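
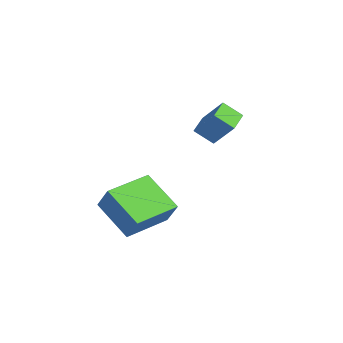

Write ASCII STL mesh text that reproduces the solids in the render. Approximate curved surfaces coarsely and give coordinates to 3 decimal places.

solid 
facet normal -0.911 -0.089 0.403
outer loop
vertex -2.873 -3.979 -0.376
vertex -3.16 -2.063 -0.604
vertex -3.281 -4.154 -1.338
endloop
endfacet
facet normal 0.147 -0.982 0.116
outer loop
vertex -1.66 -3.997 -2.056
vertex -2.873 -3.979 -0.376
vertex -3.281 -4.154 -1.338
endloop
endfacet
facet normal -0.911 -0.089 0.403
outer loop
vertex -3.281 -4.154 -1.338
vertex -3.16 -2.063 -0.604
vertex -3.569 -2.239 -1.566
endloop
endfacet
facet normal -0.386 -0.166 -0.907
outer loop
vertex -3.569 -2.239 -1.566
vertex -1.66 -3.997 -2.056
vertex -3.281 -4.154 -1.338
endloop
endfacet
facet normal 0.386 0.166 0.908
outer loop
vertex -2.873 -3.979 -0.376
vertex -1.539 -1.906 -1.322
vertex -3.16 -2.063 -0.604
endloop
endfacet
facet normal 0.147 -0.982 0.117
outer loop
vertex -1.251 -3.821 -1.094
vertex -2.873 -3.979 -0.376
vertex -1.66 -3.997 -2.056
endloop
endfacet
facet normal 0.386 0.166 0.908
outer loop
vertex -1.251 -3.821 -1.094
vertex -1.539 -1.906 -1.322
vertex -2.873 -3.979 -0.376
endloop
endfacet
facet normal -0.147 0.982 -0.117
outer loop
vertex -3.16 -2.063 -0.604
vertex -1.539 -1.906 -1.322
vertex -3.569 -2.239 -1.566
endloop
endfacet
facet normal -0.386 -0.166 -0.908
outer loop
vertex -1.947 -2.081 -2.284
vertex -1.66 -3.997 -2.056
vertex -3.569 -2.239 -1.566
endloop
endfacet
facet normal -0.147 0.982 -0.116
outer loop
vertex -3.569 -2.239 -1.566
vertex -1.539 -1.906 -1.322
vertex -1.947 -2.081 -2.284
endloop
endfacet
facet normal 0.911 0.088 -0.403
outer loop
vertex -1.947 -2.081 -2.284
vertex -1.251 -3.821 -1.094
vertex -1.66 -3.997 -2.056
endloop
endfacet
facet normal 0.911 0.089 -0.403
outer loop
vertex -1.539 -1.906 -1.322
vertex -1.251 -3.821 -1.094
vertex -1.947 -2.081 -2.284
endloop
endfacet
facet normal -0.664 -0.494 0.561
outer loop
vertex -2.931 0.661 1.608
vertex -3.383 1.385 1.711
vertex -3.734 0.335 0.371
endloop
endfacet
facet normal 0.526 -0.842 -0.120
outer loop
vertex -3.117 0.795 -0.151
vertex -2.931 0.661 1.608
vertex -3.734 0.335 0.371
endloop
endfacet
facet normal -0.664 -0.494 0.561
outer loop
vertex -3.734 0.335 0.371
vertex -3.383 1.385 1.711
vertex -4.186 1.059 0.474
endloop
endfacet
facet normal -0.532 -0.216 -0.819
outer loop
vertex -4.186 1.059 0.474
vertex -3.117 0.795 -0.151
vertex -3.734 0.335 0.371
endloop
endfacet
facet normal 0.532 0.216 0.819
outer loop
vertex -2.931 0.661 1.608
vertex -2.766 1.845 1.189
vertex -3.383 1.385 1.711
endloop
endfacet
facet normal 0.526 -0.842 -0.120
outer loop
vertex -2.314 1.121 1.086
vertex -2.931 0.661 1.608
vertex -3.117 0.795 -0.151
endloop
endfacet
facet normal 0.532 0.216 0.819
outer loop
vertex -2.314 1.121 1.086
vertex -2.766 1.845 1.189
vertex -2.931 0.661 1.608
endloop
endfacet
facet normal -0.526 0.842 0.120
outer loop
vertex -3.383 1.385 1.711
vertex -2.766 1.845 1.189
vertex -4.186 1.059 0.474
endloop
endfacet
facet normal -0.532 -0.216 -0.819
outer loop
vertex -3.569 1.519 -0.048
vertex -3.117 0.795 -0.151
vertex -4.186 1.059 0.474
endloop
endfacet
facet normal -0.526 0.842 0.120
outer loop
vertex -4.186 1.059 0.474
vertex -2.766 1.845 1.189
vertex -3.569 1.519 -0.048
endloop
endfacet
facet normal 0.664 0.494 -0.561
outer loop
vertex -3.569 1.519 -0.048
vertex -2.314 1.121 1.086
vertex -3.117 0.795 -0.151
endloop
endfacet
facet normal 0.664 0.494 -0.561
outer loop
vertex -2.766 1.845 1.189
vertex -2.314 1.121 1.086
vertex -3.569 1.519 -0.048
endloop
endfacet

endsolid


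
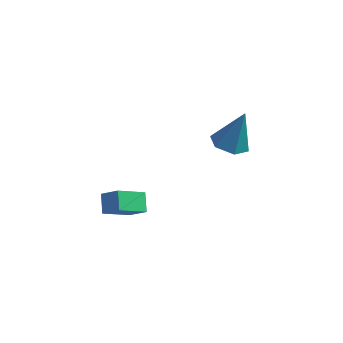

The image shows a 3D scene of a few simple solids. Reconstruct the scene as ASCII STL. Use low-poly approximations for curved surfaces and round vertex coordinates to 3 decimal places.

solid 
facet normal -0.795 0.151 -0.587
outer loop
vertex -1.493 -2.607 -1.101
vertex -1.794 -1.99 -0.535
vertex -0.793 -1.629 -1.797
endloop
endfacet
facet normal 0.338 -0.694 -0.635
outer loop
vertex -0.046 -1.77 -1.245
vertex -1.493 -2.607 -1.101
vertex -0.793 -1.629 -1.797
endloop
endfacet
facet normal -0.795 0.150 -0.588
outer loop
vertex -0.793 -1.629 -1.797
vertex -1.794 -1.99 -0.535
vertex -1.094 -1.011 -1.232
endloop
endfacet
facet normal 0.503 0.704 -0.501
outer loop
vertex -1.094 -1.011 -1.232
vertex -0.046 -1.77 -1.245
vertex -0.793 -1.629 -1.797
endloop
endfacet
facet normal -0.503 -0.705 0.501
outer loop
vertex -1.493 -2.607 -1.101
vertex -1.047 -2.131 0.017
vertex -1.794 -1.99 -0.535
endloop
endfacet
facet normal 0.338 -0.694 -0.635
outer loop
vertex -0.746 -2.749 -0.548
vertex -1.493 -2.607 -1.101
vertex -0.046 -1.77 -1.245
endloop
endfacet
facet normal -0.504 -0.703 0.501
outer loop
vertex -0.746 -2.749 -0.548
vertex -1.047 -2.131 0.017
vertex -1.493 -2.607 -1.101
endloop
endfacet
facet normal -0.338 0.694 0.635
outer loop
vertex -1.794 -1.99 -0.535
vertex -1.047 -2.131 0.017
vertex -1.094 -1.011 -1.232
endloop
endfacet
facet normal 0.504 0.704 -0.500
outer loop
vertex -0.347 -1.153 -0.679
vertex -0.046 -1.77 -1.245
vertex -1.094 -1.011 -1.232
endloop
endfacet
facet normal -0.338 0.694 0.635
outer loop
vertex -1.094 -1.011 -1.232
vertex -1.047 -2.131 0.017
vertex -0.347 -1.153 -0.679
endloop
endfacet
facet normal 0.795 -0.151 0.587
outer loop
vertex -0.347 -1.153 -0.679
vertex -0.746 -2.749 -0.548
vertex -0.046 -1.77 -1.245
endloop
endfacet
facet normal 0.795 -0.150 0.588
outer loop
vertex -1.047 -2.131 0.017
vertex -0.746 -2.749 -0.548
vertex -0.347 -1.153 -0.679
endloop
endfacet
facet normal -0.271 -0.206 -0.940
outer loop
vertex 2.359 2.978 -0.669
vertex 1.563 2.962 -0.436
vertex 1.907 3.674 -0.691
endloop
endfacet
facet normal 0.838 0.545 0.029
outer loop
vertex 2.359 2.978 -0.669
vertex 1.907 3.674 -0.691
vertex 2.057 3.338 1.276
endloop
endfacet
facet normal -0.272 -0.205 -0.940
outer loop
vertex 1.907 3.674 -0.691
vertex 1.563 2.962 -0.436
vertex 1.11 3.658 -0.457
endloop
endfacet
facet normal 0.029 0.986 0.166
outer loop
vertex 1.907 3.674 -0.691
vertex 1.11 3.658 -0.457
vertex 2.057 3.338 1.276
endloop
endfacet
facet normal -0.272 -0.206 -0.940
outer loop
vertex 1.11 3.658 -0.457
vertex 1.563 2.962 -0.436
vertex 0.767 2.947 -0.202
endloop
endfacet
facet normal -0.709 0.515 0.482
outer loop
vertex 1.11 3.658 -0.457
vertex 0.767 2.947 -0.202
vertex 2.057 3.338 1.276
endloop
endfacet
facet normal -0.272 -0.207 -0.940
outer loop
vertex 0.767 2.947 -0.202
vertex 1.563 2.962 -0.436
vertex 1.219 2.251 -0.18
endloop
endfacet
facet normal -0.638 -0.394 0.661
outer loop
vertex 0.767 2.947 -0.202
vertex 1.219 2.251 -0.18
vertex 2.057 3.338 1.276
endloop
endfacet
facet normal -0.272 -0.207 -0.940
outer loop
vertex 1.219 2.251 -0.18
vertex 1.563 2.962 -0.436
vertex 2.016 2.267 -0.414
endloop
endfacet
facet normal 0.171 -0.834 0.524
outer loop
vertex 1.219 2.251 -0.18
vertex 2.016 2.267 -0.414
vertex 2.057 3.338 1.276
endloop
endfacet
facet normal -0.271 -0.206 -0.940
outer loop
vertex 2.016 2.267 -0.414
vertex 1.563 2.962 -0.436
vertex 2.359 2.978 -0.669
endloop
endfacet
facet normal 0.908 -0.363 0.208
outer loop
vertex 2.016 2.267 -0.414
vertex 2.359 2.978 -0.669
vertex 2.057 3.338 1.276
endloop
endfacet

endsolid


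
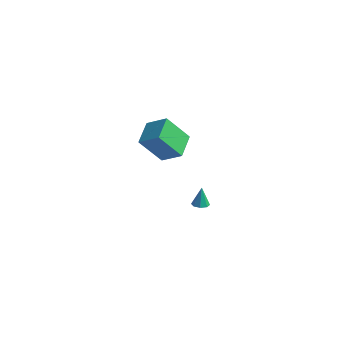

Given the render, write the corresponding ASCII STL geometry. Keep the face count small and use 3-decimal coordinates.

solid 
facet normal 0.086 -0.251 -0.964
outer loop
vertex -2.132 2.468 -4.391
vertex -2.619 2.6 -4.469
vertex -2.171 2.843 -4.492
endloop
endfacet
facet normal 0.892 0.202 0.405
outer loop
vertex -2.132 2.468 -4.391
vertex -2.171 2.843 -4.492
vertex -2.721 2.9 -3.311
endloop
endfacet
facet normal 0.086 -0.249 -0.965
outer loop
vertex -2.171 2.843 -4.492
vertex -2.619 2.6 -4.469
vertex -2.472 3.076 -4.579
endloop
endfacet
facet normal 0.556 0.801 0.220
outer loop
vertex -2.171 2.843 -4.492
vertex -2.472 3.076 -4.579
vertex -2.721 2.9 -3.311
endloop
endfacet
facet normal 0.084 -0.249 -0.965
outer loop
vertex -2.472 3.076 -4.579
vertex -2.619 2.6 -4.469
vertex -2.859 3.03 -4.601
endloop
endfacet
facet normal -0.124 0.986 0.113
outer loop
vertex -2.472 3.076 -4.579
vertex -2.859 3.03 -4.601
vertex -2.721 2.9 -3.311
endloop
endfacet
facet normal 0.085 -0.249 -0.965
outer loop
vertex -2.859 3.03 -4.601
vertex -2.619 2.6 -4.469
vertex -3.105 2.732 -4.546
endloop
endfacet
facet normal -0.750 0.646 0.145
outer loop
vertex -2.859 3.03 -4.601
vertex -3.105 2.732 -4.546
vertex -2.721 2.9 -3.311
endloop
endfacet
facet normal 0.085 -0.251 -0.964
outer loop
vertex -3.105 2.732 -4.546
vertex -2.619 2.6 -4.469
vertex -3.067 2.357 -4.445
endloop
endfacet
facet normal -0.954 -0.016 0.299
outer loop
vertex -3.105 2.732 -4.546
vertex -3.067 2.357 -4.445
vertex -2.721 2.9 -3.311
endloop
endfacet
facet normal 0.084 -0.251 -0.964
outer loop
vertex -3.067 2.357 -4.445
vertex -2.619 2.6 -4.469
vertex -2.766 2.124 -4.358
endloop
endfacet
facet normal -0.619 -0.618 0.485
outer loop
vertex -3.067 2.357 -4.445
vertex -2.766 2.124 -4.358
vertex -2.721 2.9 -3.311
endloop
endfacet
facet normal 0.085 -0.251 -0.964
outer loop
vertex -2.766 2.124 -4.358
vertex -2.619 2.6 -4.469
vertex -2.379 2.17 -4.336
endloop
endfacet
facet normal 0.062 -0.803 0.593
outer loop
vertex -2.766 2.124 -4.358
vertex -2.379 2.17 -4.336
vertex -2.721 2.9 -3.311
endloop
endfacet
facet normal 0.087 -0.250 -0.964
outer loop
vertex -2.379 2.17 -4.336
vertex -2.619 2.6 -4.469
vertex -2.132 2.468 -4.391
endloop
endfacet
facet normal 0.686 -0.465 0.560
outer loop
vertex -2.379 2.17 -4.336
vertex -2.132 2.468 -4.391
vertex -2.721 2.9 -3.311
endloop
endfacet
facet normal -0.504 -0.354 0.788
outer loop
vertex -2.798 -1.418 3.879
vertex -3.183 0.009 4.273
vertex -3.955 -1.514 3.097
endloop
endfacet
facet normal 0.251 -0.933 -0.257
outer loop
vertex -2.977 -0.829 1.567
vertex -2.798 -1.418 3.879
vertex -3.955 -1.514 3.097
endloop
endfacet
facet normal -0.504 -0.353 0.788
outer loop
vertex -3.955 -1.514 3.097
vertex -3.183 0.009 4.273
vertex -4.34 -0.087 3.49
endloop
endfacet
facet normal -0.826 -0.069 -0.559
outer loop
vertex -4.34 -0.087 3.49
vertex -2.977 -0.829 1.567
vertex -3.955 -1.514 3.097
endloop
endfacet
facet normal 0.826 0.069 0.559
outer loop
vertex -2.798 -1.418 3.879
vertex -2.205 0.694 2.743
vertex -3.183 0.009 4.273
endloop
endfacet
facet normal 0.251 -0.933 -0.257
outer loop
vertex -1.82 -0.733 2.35
vertex -2.798 -1.418 3.879
vertex -2.977 -0.829 1.567
endloop
endfacet
facet normal 0.826 0.069 0.559
outer loop
vertex -1.82 -0.733 2.35
vertex -2.205 0.694 2.743
vertex -2.798 -1.418 3.879
endloop
endfacet
facet normal -0.251 0.933 0.257
outer loop
vertex -3.183 0.009 4.273
vertex -2.205 0.694 2.743
vertex -4.34 -0.087 3.49
endloop
endfacet
facet normal -0.826 -0.069 -0.559
outer loop
vertex -3.362 0.598 1.961
vertex -2.977 -0.829 1.567
vertex -4.34 -0.087 3.49
endloop
endfacet
facet normal -0.251 0.933 0.257
outer loop
vertex -4.34 -0.087 3.49
vertex -2.205 0.694 2.743
vertex -3.362 0.598 1.961
endloop
endfacet
facet normal 0.504 0.354 -0.788
outer loop
vertex -3.362 0.598 1.961
vertex -1.82 -0.733 2.35
vertex -2.977 -0.829 1.567
endloop
endfacet
facet normal 0.504 0.353 -0.788
outer loop
vertex -2.205 0.694 2.743
vertex -1.82 -0.733 2.35
vertex -3.362 0.598 1.961
endloop
endfacet

endsolid


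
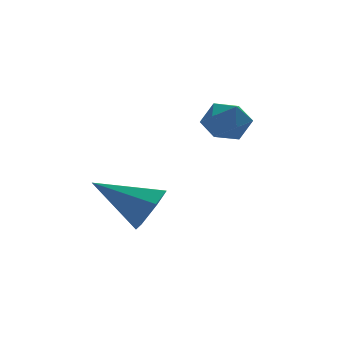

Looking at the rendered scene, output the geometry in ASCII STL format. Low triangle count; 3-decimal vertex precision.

solid 
facet normal -0.501 0.805 0.319
outer loop
vertex 2.46 -2.14 -1.745
vertex 2.843 -2.146 -1.129
vertex 3.083 -1.77 -1.701
endloop
endfacet
facet normal -0.449 0.803 -0.392
outer loop
vertex 2.46 -2.14 -1.745
vertex 3.083 -1.77 -1.701
vertex 2.928 -2.149 -2.3
endloop
endfacet
facet normal -0.747 0.200 -0.633
outer loop
vertex 2.46 -2.14 -1.745
vertex 2.928 -2.149 -2.3
vertex 2.593 -2.76 -2.098
endloop
endfacet
facet normal -0.983 -0.170 -0.071
outer loop
vertex 2.46 -2.14 -1.745
vertex 2.593 -2.76 -2.098
vertex 2.54 -2.758 -1.374
endloop
endfacet
facet normal -0.831 0.204 0.518
outer loop
vertex 2.46 -2.14 -1.745
vertex 2.54 -2.758 -1.374
vertex 2.843 -2.146 -1.129
endloop
endfacet
facet normal 0.245 0.789 -0.563
outer loop
vertex 2.928 -2.149 -2.3
vertex 3.083 -1.77 -1.701
vertex 3.6 -2.162 -2.026
endloop
endfacet
facet normal 0.160 0.793 0.588
outer loop
vertex 3.083 -1.77 -1.701
vertex 2.843 -2.146 -1.129
vertex 3.547 -2.16 -1.302
endloop
endfacet
facet normal -0.374 -0.179 0.910
outer loop
vertex 2.843 -2.146 -1.129
vertex 2.54 -2.758 -1.374
vertex 3.212 -2.771 -1.1
endloop
endfacet
facet normal -0.621 -0.783 -0.043
outer loop
vertex 2.54 -2.758 -1.374
vertex 2.593 -2.76 -2.098
vertex 3.057 -3.15 -1.699
endloop
endfacet
facet normal -0.238 -0.185 -0.954
outer loop
vertex 2.593 -2.76 -2.098
vertex 2.928 -2.149 -2.3
vertex 3.297 -2.774 -2.271
endloop
endfacet
facet normal 0.983 0.170 0.071
outer loop
vertex 3.68 -2.78 -1.655
vertex 3.6 -2.162 -2.026
vertex 3.547 -2.16 -1.302
endloop
endfacet
facet normal 0.747 -0.200 0.633
outer loop
vertex 3.68 -2.78 -1.655
vertex 3.547 -2.16 -1.302
vertex 3.212 -2.771 -1.1
endloop
endfacet
facet normal 0.449 -0.803 0.392
outer loop
vertex 3.68 -2.78 -1.655
vertex 3.212 -2.771 -1.1
vertex 3.057 -3.15 -1.699
endloop
endfacet
facet normal 0.501 -0.805 -0.319
outer loop
vertex 3.68 -2.78 -1.655
vertex 3.057 -3.15 -1.699
vertex 3.297 -2.774 -2.271
endloop
endfacet
facet normal 0.831 -0.204 -0.518
outer loop
vertex 3.68 -2.78 -1.655
vertex 3.297 -2.774 -2.271
vertex 3.6 -2.162 -2.026
endloop
endfacet
facet normal 0.621 0.783 0.043
outer loop
vertex 3.547 -2.16 -1.302
vertex 3.6 -2.162 -2.026
vertex 3.083 -1.77 -1.701
endloop
endfacet
facet normal 0.238 0.185 0.954
outer loop
vertex 3.212 -2.771 -1.1
vertex 3.547 -2.16 -1.302
vertex 2.843 -2.146 -1.129
endloop
endfacet
facet normal -0.245 -0.789 0.563
outer loop
vertex 3.057 -3.15 -1.699
vertex 3.212 -2.771 -1.1
vertex 2.54 -2.758 -1.374
endloop
endfacet
facet normal -0.160 -0.793 -0.588
outer loop
vertex 3.297 -2.774 -2.271
vertex 3.057 -3.15 -1.699
vertex 2.593 -2.76 -2.098
endloop
endfacet
facet normal 0.374 0.179 -0.910
outer loop
vertex 3.6 -2.162 -2.026
vertex 3.297 -2.774 -2.271
vertex 2.928 -2.149 -2.3
endloop
endfacet
facet normal 0.744 -0.447 -0.497
outer loop
vertex 1.096 -3.231 -3.639
vertex 0.705 -3.162 -4.287
vertex 1.181 -2.61 -4.07
endloop
endfacet
facet normal 0.355 0.500 0.790
outer loop
vertex 1.096 -3.231 -3.639
vertex 1.181 -2.61 -4.07
vertex -0.605 -2.378 -3.413
endloop
endfacet
facet normal 0.744 -0.447 -0.497
outer loop
vertex 1.181 -2.61 -4.07
vertex 0.705 -3.162 -4.287
vertex 0.79 -2.541 -4.718
endloop
endfacet
facet normal 0.137 0.990 0.023
outer loop
vertex 1.181 -2.61 -4.07
vertex 0.79 -2.541 -4.718
vertex -0.605 -2.378 -3.413
endloop
endfacet
facet normal 0.744 -0.447 -0.497
outer loop
vertex 0.79 -2.541 -4.718
vertex 0.705 -3.162 -4.287
vertex 0.314 -3.093 -4.935
endloop
endfacet
facet normal -0.479 0.647 -0.593
outer loop
vertex 0.79 -2.541 -4.718
vertex 0.314 -3.093 -4.935
vertex -0.605 -2.378 -3.413
endloop
endfacet
facet normal 0.745 -0.445 -0.497
outer loop
vertex 0.314 -3.093 -4.935
vertex 0.705 -3.162 -4.287
vertex 0.23 -3.714 -4.505
endloop
endfacet
facet normal -0.877 -0.187 -0.442
outer loop
vertex 0.314 -3.093 -4.935
vertex 0.23 -3.714 -4.505
vertex -0.605 -2.378 -3.413
endloop
endfacet
facet normal 0.745 -0.445 -0.497
outer loop
vertex 0.23 -3.714 -4.505
vertex 0.705 -3.162 -4.287
vertex 0.621 -3.783 -3.857
endloop
endfacet
facet normal -0.659 -0.678 0.325
outer loop
vertex 0.23 -3.714 -4.505
vertex 0.621 -3.783 -3.857
vertex -0.605 -2.378 -3.413
endloop
endfacet
facet normal 0.745 -0.445 -0.497
outer loop
vertex 0.621 -3.783 -3.857
vertex 0.705 -3.162 -4.287
vertex 1.096 -3.231 -3.639
endloop
endfacet
facet normal -0.043 -0.335 0.941
outer loop
vertex 0.621 -3.783 -3.857
vertex 1.096 -3.231 -3.639
vertex -0.605 -2.378 -3.413
endloop
endfacet

endsolid


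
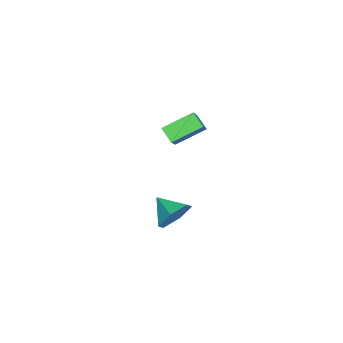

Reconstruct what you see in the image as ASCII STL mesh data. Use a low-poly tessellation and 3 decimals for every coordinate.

solid 
facet normal 0.474 0.788 -0.393
outer loop
vertex 2.675 1.574 -0.869
vertex 2.01 1.602 -1.615
vertex 1.843 2.12 -0.776
endloop
endfacet
facet normal -0.013 -0.188 0.982
outer loop
vertex 2.675 1.574 -0.869
vertex 1.843 2.12 -0.776
vertex 1.37 0.538 -1.085
endloop
endfacet
facet normal 0.474 0.788 -0.392
outer loop
vertex 1.843 2.12 -0.776
vertex 2.01 1.602 -1.615
vertex 1.177 2.149 -1.522
endloop
endfacet
facet normal -0.741 0.092 0.665
outer loop
vertex 1.843 2.12 -0.776
vertex 1.177 2.149 -1.522
vertex 1.37 0.538 -1.085
endloop
endfacet
facet normal 0.474 0.788 -0.392
outer loop
vertex 1.177 2.149 -1.522
vertex 2.01 1.602 -1.615
vertex 1.344 1.631 -2.361
endloop
endfacet
facet normal -0.984 -0.146 -0.105
outer loop
vertex 1.177 2.149 -1.522
vertex 1.344 1.631 -2.361
vertex 1.37 0.538 -1.085
endloop
endfacet
facet normal 0.473 0.789 -0.392
outer loop
vertex 1.344 1.631 -2.361
vertex 2.01 1.602 -1.615
vertex 2.177 1.085 -2.454
endloop
endfacet
facet normal -0.497 -0.664 -0.558
outer loop
vertex 1.344 1.631 -2.361
vertex 2.177 1.085 -2.454
vertex 1.37 0.538 -1.085
endloop
endfacet
facet normal 0.474 0.789 -0.392
outer loop
vertex 2.177 1.085 -2.454
vertex 2.01 1.602 -1.615
vertex 2.842 1.056 -1.708
endloop
endfacet
facet normal 0.230 -0.943 -0.241
outer loop
vertex 2.177 1.085 -2.454
vertex 2.842 1.056 -1.708
vertex 1.37 0.538 -1.085
endloop
endfacet
facet normal 0.474 0.788 -0.393
outer loop
vertex 2.842 1.056 -1.708
vertex 2.01 1.602 -1.615
vertex 2.675 1.574 -0.869
endloop
endfacet
facet normal 0.472 -0.705 0.529
outer loop
vertex 2.842 1.056 -1.708
vertex 2.675 1.574 -0.869
vertex 1.37 0.538 -1.085
endloop
endfacet
facet normal -0.682 -0.051 -0.730
outer loop
vertex -4.943 0.689 -0.408
vertex -4.45 1.312 -0.912
vertex -4.05 -0.619 -1.151
endloop
endfacet
facet normal -0.524 -0.662 0.536
outer loop
vertex -3.15 -0.552 -0.188
vertex -4.943 0.689 -0.408
vertex -4.05 -0.619 -1.151
endloop
endfacet
facet normal -0.682 -0.051 -0.730
outer loop
vertex -4.05 -0.619 -1.151
vertex -4.45 1.312 -0.912
vertex -3.557 0.003 -1.655
endloop
endfacet
facet normal 0.510 -0.748 -0.425
outer loop
vertex -3.557 0.003 -1.655
vertex -3.15 -0.552 -0.188
vertex -4.05 -0.619 -1.151
endloop
endfacet
facet normal -0.510 0.748 0.425
outer loop
vertex -4.943 0.689 -0.408
vertex -3.55 1.379 0.051
vertex -4.45 1.312 -0.912
endloop
endfacet
facet normal -0.524 -0.662 0.536
outer loop
vertex -4.043 0.757 0.555
vertex -4.943 0.689 -0.408
vertex -3.15 -0.552 -0.188
endloop
endfacet
facet normal -0.510 0.748 0.424
outer loop
vertex -4.043 0.757 0.555
vertex -3.55 1.379 0.051
vertex -4.943 0.689 -0.408
endloop
endfacet
facet normal 0.524 0.662 -0.536
outer loop
vertex -4.45 1.312 -0.912
vertex -3.55 1.379 0.051
vertex -3.557 0.003 -1.655
endloop
endfacet
facet normal 0.511 -0.748 -0.425
outer loop
vertex -2.657 0.071 -0.692
vertex -3.15 -0.552 -0.188
vertex -3.557 0.003 -1.655
endloop
endfacet
facet normal 0.524 0.662 -0.536
outer loop
vertex -3.557 0.003 -1.655
vertex -3.55 1.379 0.051
vertex -2.657 0.071 -0.692
endloop
endfacet
facet normal 0.682 0.051 0.730
outer loop
vertex -2.657 0.071 -0.692
vertex -4.043 0.757 0.555
vertex -3.15 -0.552 -0.188
endloop
endfacet
facet normal 0.682 0.051 0.730
outer loop
vertex -3.55 1.379 0.051
vertex -4.043 0.757 0.555
vertex -2.657 0.071 -0.692
endloop
endfacet

endsolid


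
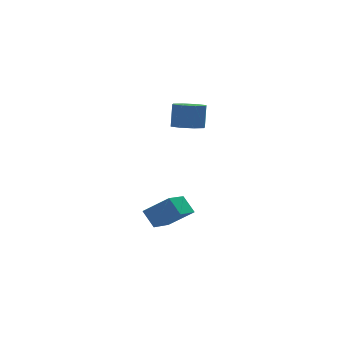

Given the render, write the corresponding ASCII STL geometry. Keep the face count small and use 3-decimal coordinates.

solid 
facet normal -0.133 -0.231 -0.964
outer loop
vertex 3.079 -3.205 1.501
vertex 2.208 -3.201 1.62
vertex 2.807 -2.598 1.393
endloop
endfacet
facet normal 0.905 0.368 -0.213
outer loop
vertex 3.079 -3.205 1.501
vertex 2.807 -2.598 1.393
vertex 3.264 -2.884 2.841
endloop
endfacet
facet normal 0.905 0.368 -0.213
outer loop
vertex 3.264 -2.884 2.841
vertex 2.807 -2.598 1.393
vertex 2.992 -2.277 2.733
endloop
endfacet
facet normal 0.133 0.231 0.964
outer loop
vertex 3.264 -2.884 2.841
vertex 2.992 -2.277 2.733
vertex 2.392 -2.879 2.96
endloop
endfacet
facet normal -0.133 -0.231 -0.964
outer loop
vertex 2.807 -2.598 1.393
vertex 2.208 -3.201 1.62
vertex 2.184 -2.345 1.418
endloop
endfacet
facet normal 0.354 0.897 -0.264
outer loop
vertex 2.807 -2.598 1.393
vertex 2.184 -2.345 1.418
vertex 2.992 -2.277 2.733
endloop
endfacet
facet normal 0.355 0.897 -0.264
outer loop
vertex 2.992 -2.277 2.733
vertex 2.184 -2.345 1.418
vertex 2.369 -2.023 2.758
endloop
endfacet
facet normal 0.133 0.231 0.964
outer loop
vertex 2.992 -2.277 2.733
vertex 2.369 -2.023 2.758
vertex 2.392 -2.879 2.96
endloop
endfacet
facet normal -0.134 -0.231 -0.964
outer loop
vertex 2.184 -2.345 1.418
vertex 2.208 -3.201 1.62
vertex 1.574 -2.592 1.562
endloop
endfacet
facet normal -0.403 0.901 -0.161
outer loop
vertex 2.184 -2.345 1.418
vertex 1.574 -2.592 1.562
vertex 2.369 -2.023 2.758
endloop
endfacet
facet normal -0.404 0.901 -0.160
outer loop
vertex 2.369 -2.023 2.758
vertex 1.574 -2.592 1.562
vertex 1.759 -2.271 2.901
endloop
endfacet
facet normal 0.132 0.231 0.964
outer loop
vertex 2.369 -2.023 2.758
vertex 1.759 -2.271 2.901
vertex 2.392 -2.879 2.96
endloop
endfacet
facet normal -0.133 -0.230 -0.964
outer loop
vertex 1.574 -2.592 1.562
vertex 2.208 -3.201 1.62
vertex 1.336 -3.196 1.739
endloop
endfacet
facet normal -0.926 0.376 0.038
outer loop
vertex 1.574 -2.592 1.562
vertex 1.336 -3.196 1.739
vertex 1.759 -2.271 2.901
endloop
endfacet
facet normal -0.926 0.376 0.038
outer loop
vertex 1.759 -2.271 2.901
vertex 1.336 -3.196 1.739
vertex 1.521 -2.875 3.079
endloop
endfacet
facet normal 0.133 0.232 0.964
outer loop
vertex 1.759 -2.271 2.901
vertex 1.521 -2.875 3.079
vertex 2.392 -2.879 2.96
endloop
endfacet
facet normal -0.133 -0.231 -0.964
outer loop
vertex 1.336 -3.196 1.739
vertex 2.208 -3.201 1.62
vertex 1.608 -3.803 1.847
endloop
endfacet
facet normal -0.905 -0.368 0.213
outer loop
vertex 1.336 -3.196 1.739
vertex 1.608 -3.803 1.847
vertex 1.521 -2.875 3.079
endloop
endfacet
facet normal -0.905 -0.368 0.213
outer loop
vertex 1.521 -2.875 3.079
vertex 1.608 -3.803 1.847
vertex 1.793 -3.482 3.187
endloop
endfacet
facet normal 0.133 0.231 0.964
outer loop
vertex 1.521 -2.875 3.079
vertex 1.793 -3.482 3.187
vertex 2.392 -2.879 2.96
endloop
endfacet
facet normal -0.133 -0.231 -0.964
outer loop
vertex 1.608 -3.803 1.847
vertex 2.208 -3.201 1.62
vertex 2.231 -4.057 1.822
endloop
endfacet
facet normal -0.355 -0.897 0.264
outer loop
vertex 1.608 -3.803 1.847
vertex 2.231 -4.057 1.822
vertex 1.793 -3.482 3.187
endloop
endfacet
facet normal -0.354 -0.897 0.264
outer loop
vertex 1.793 -3.482 3.187
vertex 2.231 -4.057 1.822
vertex 2.416 -3.735 3.162
endloop
endfacet
facet normal 0.133 0.231 0.964
outer loop
vertex 1.793 -3.482 3.187
vertex 2.416 -3.735 3.162
vertex 2.392 -2.879 2.96
endloop
endfacet
facet normal -0.132 -0.231 -0.964
outer loop
vertex 2.231 -4.057 1.822
vertex 2.208 -3.201 1.62
vertex 2.841 -3.809 1.679
endloop
endfacet
facet normal 0.404 -0.901 0.161
outer loop
vertex 2.231 -4.057 1.822
vertex 2.841 -3.809 1.679
vertex 2.416 -3.735 3.162
endloop
endfacet
facet normal 0.403 -0.901 0.160
outer loop
vertex 2.416 -3.735 3.162
vertex 2.841 -3.809 1.679
vertex 3.026 -3.488 3.018
endloop
endfacet
facet normal 0.134 0.231 0.964
outer loop
vertex 2.416 -3.735 3.162
vertex 3.026 -3.488 3.018
vertex 2.392 -2.879 2.96
endloop
endfacet
facet normal -0.133 -0.232 -0.964
outer loop
vertex 2.841 -3.809 1.679
vertex 2.208 -3.201 1.62
vertex 3.079 -3.205 1.501
endloop
endfacet
facet normal 0.926 -0.376 -0.038
outer loop
vertex 2.841 -3.809 1.679
vertex 3.079 -3.205 1.501
vertex 3.026 -3.488 3.018
endloop
endfacet
facet normal 0.926 -0.376 -0.038
outer loop
vertex 3.026 -3.488 3.018
vertex 3.079 -3.205 1.501
vertex 3.264 -2.884 2.841
endloop
endfacet
facet normal 0.133 0.230 0.964
outer loop
vertex 3.026 -3.488 3.018
vertex 3.264 -2.884 2.841
vertex 2.392 -2.879 2.96
endloop
endfacet
facet normal -0.651 -0.698 0.297
outer loop
vertex 1.242 -4.989 -3.462
vertex 0.89 -4.299 -2.612
vertex 0.103 -4.349 -4.453
endloop
endfacet
facet normal 0.306 -0.600 -0.739
outer loop
vertex 1.23 -3.141 -4.968
vertex 1.242 -4.989 -3.462
vertex 0.103 -4.349 -4.453
endloop
endfacet
facet normal -0.651 -0.698 0.297
outer loop
vertex 0.103 -4.349 -4.453
vertex 0.89 -4.299 -2.612
vertex -0.249 -3.659 -3.604
endloop
endfacet
facet normal -0.694 0.390 -0.605
outer loop
vertex -0.249 -3.659 -3.604
vertex 1.23 -3.141 -4.968
vertex 0.103 -4.349 -4.453
endloop
endfacet
facet normal 0.695 -0.390 0.604
outer loop
vertex 1.242 -4.989 -3.462
vertex 2.017 -3.091 -3.127
vertex 0.89 -4.299 -2.612
endloop
endfacet
facet normal 0.306 -0.600 -0.739
outer loop
vertex 2.369 -3.781 -3.976
vertex 1.242 -4.989 -3.462
vertex 1.23 -3.141 -4.968
endloop
endfacet
facet normal 0.694 -0.390 0.605
outer loop
vertex 2.369 -3.781 -3.976
vertex 2.017 -3.091 -3.127
vertex 1.242 -4.989 -3.462
endloop
endfacet
facet normal -0.306 0.600 0.739
outer loop
vertex 0.89 -4.299 -2.612
vertex 2.017 -3.091 -3.127
vertex -0.249 -3.659 -3.604
endloop
endfacet
facet normal -0.694 0.391 -0.605
outer loop
vertex 0.878 -2.451 -4.118
vertex 1.23 -3.141 -4.968
vertex -0.249 -3.659 -3.604
endloop
endfacet
facet normal -0.306 0.600 0.739
outer loop
vertex -0.249 -3.659 -3.604
vertex 2.017 -3.091 -3.127
vertex 0.878 -2.451 -4.118
endloop
endfacet
facet normal 0.651 0.698 -0.297
outer loop
vertex 0.878 -2.451 -4.118
vertex 2.369 -3.781 -3.976
vertex 1.23 -3.141 -4.968
endloop
endfacet
facet normal 0.651 0.698 -0.297
outer loop
vertex 2.017 -3.091 -3.127
vertex 2.369 -3.781 -3.976
vertex 0.878 -2.451 -4.118
endloop
endfacet

endsolid


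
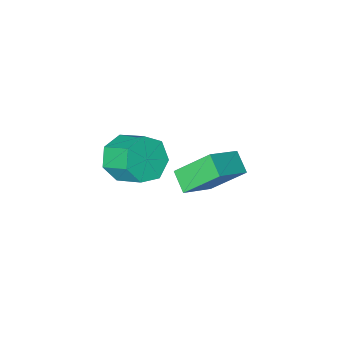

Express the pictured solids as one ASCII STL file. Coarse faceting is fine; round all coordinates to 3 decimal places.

solid 
facet normal 0.240 -0.802 -0.547
outer loop
vertex 4.092 -0.244 0.348
vertex 3.5 0.06 -0.358
vertex 4.442 0.256 -0.232
endloop
endfacet
facet normal 0.877 -0.062 0.476
outer loop
vertex 4.092 -0.244 0.348
vertex 4.442 0.256 -0.232
vertex 3.751 0.895 1.124
endloop
endfacet
facet normal 0.877 -0.062 0.476
outer loop
vertex 3.751 0.895 1.124
vertex 4.442 0.256 -0.232
vertex 4.101 1.395 0.544
endloop
endfacet
facet normal -0.239 0.802 0.547
outer loop
vertex 3.751 0.895 1.124
vertex 4.101 1.395 0.544
vertex 3.16 1.2 0.418
endloop
endfacet
facet normal 0.240 -0.802 -0.547
outer loop
vertex 4.442 0.256 -0.232
vertex 3.5 0.06 -0.358
vertex 4.083 0.609 -0.907
endloop
endfacet
facet normal 0.872 0.426 -0.241
outer loop
vertex 4.442 0.256 -0.232
vertex 4.083 0.609 -0.907
vertex 4.101 1.395 0.544
endloop
endfacet
facet normal 0.872 0.426 -0.241
outer loop
vertex 4.101 1.395 0.544
vertex 4.083 0.609 -0.907
vertex 3.742 1.748 -0.13
endloop
endfacet
facet normal -0.239 0.802 0.547
outer loop
vertex 4.101 1.395 0.544
vertex 3.742 1.748 -0.13
vertex 3.16 1.2 0.418
endloop
endfacet
facet normal 0.240 -0.802 -0.547
outer loop
vertex 4.083 0.609 -0.907
vertex 3.5 0.06 -0.358
vertex 3.285 0.548 -1.168
endloop
endfacet
facet normal 0.209 0.593 -0.778
outer loop
vertex 4.083 0.609 -0.907
vertex 3.285 0.548 -1.168
vertex 3.742 1.748 -0.13
endloop
endfacet
facet normal 0.210 0.593 -0.778
outer loop
vertex 3.742 1.748 -0.13
vertex 3.285 0.548 -1.168
vertex 2.944 1.687 -0.392
endloop
endfacet
facet normal -0.241 0.802 0.546
outer loop
vertex 3.742 1.748 -0.13
vertex 2.944 1.687 -0.392
vertex 3.16 1.2 0.418
endloop
endfacet
facet normal 0.239 -0.802 -0.547
outer loop
vertex 3.285 0.548 -1.168
vertex 3.5 0.06 -0.358
vertex 2.649 0.121 -0.82
endloop
endfacet
facet normal -0.609 0.314 -0.728
outer loop
vertex 3.285 0.548 -1.168
vertex 2.649 0.121 -0.82
vertex 2.944 1.687 -0.392
endloop
endfacet
facet normal -0.610 0.314 -0.728
outer loop
vertex 2.944 1.687 -0.392
vertex 2.649 0.121 -0.82
vertex 2.309 1.26 -0.044
endloop
endfacet
facet normal -0.240 0.802 0.546
outer loop
vertex 2.944 1.687 -0.392
vertex 2.309 1.26 -0.044
vertex 3.16 1.2 0.418
endloop
endfacet
facet normal 0.239 -0.802 -0.547
outer loop
vertex 2.649 0.121 -0.82
vertex 3.5 0.06 -0.358
vertex 2.654 -0.352 -0.124
endloop
endfacet
facet normal -0.971 -0.201 -0.130
outer loop
vertex 2.649 0.121 -0.82
vertex 2.654 -0.352 -0.124
vertex 2.309 1.26 -0.044
endloop
endfacet
facet normal -0.971 -0.201 -0.130
outer loop
vertex 2.309 1.26 -0.044
vertex 2.654 -0.352 -0.124
vertex 2.314 0.787 0.653
endloop
endfacet
facet normal -0.240 0.802 0.546
outer loop
vertex 2.309 1.26 -0.044
vertex 2.314 0.787 0.653
vertex 3.16 1.2 0.418
endloop
endfacet
facet normal 0.239 -0.802 -0.547
outer loop
vertex 2.654 -0.352 -0.124
vertex 3.5 0.06 -0.358
vertex 3.296 -0.515 0.396
endloop
endfacet
facet normal -0.601 -0.565 0.565
outer loop
vertex 2.654 -0.352 -0.124
vertex 3.296 -0.515 0.396
vertex 2.314 0.787 0.653
endloop
endfacet
facet normal -0.601 -0.565 0.566
outer loop
vertex 2.314 0.787 0.653
vertex 3.296 -0.515 0.396
vertex 2.956 0.624 1.172
endloop
endfacet
facet normal -0.239 0.802 0.548
outer loop
vertex 2.314 0.787 0.653
vertex 2.956 0.624 1.172
vertex 3.16 1.2 0.418
endloop
endfacet
facet normal 0.240 -0.802 -0.547
outer loop
vertex 3.296 -0.515 0.396
vertex 3.5 0.06 -0.358
vertex 4.092 -0.244 0.348
endloop
endfacet
facet normal 0.222 -0.503 0.835
outer loop
vertex 3.296 -0.515 0.396
vertex 4.092 -0.244 0.348
vertex 2.956 0.624 1.172
endloop
endfacet
facet normal 0.222 -0.503 0.835
outer loop
vertex 2.956 0.624 1.172
vertex 4.092 -0.244 0.348
vertex 3.751 0.895 1.124
endloop
endfacet
facet normal -0.240 0.802 0.547
outer loop
vertex 2.956 0.624 1.172
vertex 3.751 0.895 1.124
vertex 3.16 1.2 0.418
endloop
endfacet
facet normal -0.523 0.471 0.710
outer loop
vertex -0.18 0.059 -2.254
vertex -0.062 0.941 -2.752
vertex -1.573 -0.227 -3.09
endloop
endfacet
facet normal -0.116 -0.865 0.489
outer loop
vertex -0.558 -1.141 -4.468
vertex -0.18 0.059 -2.254
vertex -1.573 -0.227 -3.09
endloop
endfacet
facet normal -0.523 0.471 0.710
outer loop
vertex -1.573 -0.227 -3.09
vertex -0.062 0.941 -2.752
vertex -1.455 0.655 -3.588
endloop
endfacet
facet normal -0.844 -0.173 -0.507
outer loop
vertex -1.455 0.655 -3.588
vertex -0.558 -1.141 -4.468
vertex -1.573 -0.227 -3.09
endloop
endfacet
facet normal 0.844 0.173 0.507
outer loop
vertex -0.18 0.059 -2.254
vertex 0.953 0.027 -4.13
vertex -0.062 0.941 -2.752
endloop
endfacet
facet normal -0.116 -0.865 0.489
outer loop
vertex 0.835 -0.855 -3.632
vertex -0.18 0.059 -2.254
vertex -0.558 -1.141 -4.468
endloop
endfacet
facet normal 0.844 0.173 0.507
outer loop
vertex 0.835 -0.855 -3.632
vertex 0.953 0.027 -4.13
vertex -0.18 0.059 -2.254
endloop
endfacet
facet normal 0.116 0.865 -0.489
outer loop
vertex -0.062 0.941 -2.752
vertex 0.953 0.027 -4.13
vertex -1.455 0.655 -3.588
endloop
endfacet
facet normal -0.844 -0.173 -0.507
outer loop
vertex -0.44 -0.259 -4.966
vertex -0.558 -1.141 -4.468
vertex -1.455 0.655 -3.588
endloop
endfacet
facet normal 0.116 0.865 -0.489
outer loop
vertex -1.455 0.655 -3.588
vertex 0.953 0.027 -4.13
vertex -0.44 -0.259 -4.966
endloop
endfacet
facet normal 0.523 -0.471 -0.710
outer loop
vertex -0.44 -0.259 -4.966
vertex 0.835 -0.855 -3.632
vertex -0.558 -1.141 -4.468
endloop
endfacet
facet normal 0.523 -0.471 -0.710
outer loop
vertex 0.953 0.027 -4.13
vertex 0.835 -0.855 -3.632
vertex -0.44 -0.259 -4.966
endloop
endfacet

endsolid


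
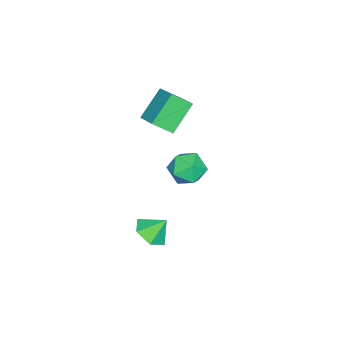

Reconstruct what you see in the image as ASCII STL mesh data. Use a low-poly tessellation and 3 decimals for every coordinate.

solid 
facet normal -0.728 0.614 0.304
outer loop
vertex 1.541 -0.96 2.197
vertex 1.937 -0.978 3.183
vertex 2.268 -0.243 2.491
endloop
endfacet
facet normal -0.566 0.731 -0.382
outer loop
vertex 1.541 -0.96 2.197
vertex 2.268 -0.243 2.491
vertex 2.327 -0.698 1.533
endloop
endfacet
facet normal -0.664 0.119 -0.738
outer loop
vertex 1.541 -0.96 2.197
vertex 2.327 -0.698 1.533
vertex 2.033 -1.713 1.633
endloop
endfacet
facet normal -0.886 -0.374 -0.273
outer loop
vertex 1.541 -0.96 2.197
vertex 2.033 -1.713 1.633
vertex 1.792 -1.886 2.652
endloop
endfacet
facet normal -0.926 -0.069 0.371
outer loop
vertex 1.541 -0.96 2.197
vertex 1.792 -1.886 2.652
vertex 1.937 -0.978 3.183
endloop
endfacet
facet normal 0.127 0.899 -0.419
outer loop
vertex 2.327 -0.698 1.533
vertex 2.268 -0.243 2.491
vertex 3.208 -0.554 2.108
endloop
endfacet
facet normal -0.136 0.711 0.690
outer loop
vertex 2.268 -0.243 2.491
vertex 1.937 -0.978 3.183
vertex 2.967 -0.727 3.127
endloop
endfacet
facet normal -0.456 -0.394 0.798
outer loop
vertex 1.937 -0.978 3.183
vertex 1.792 -1.886 2.652
vertex 2.673 -1.742 3.227
endloop
endfacet
facet normal -0.393 -0.887 -0.243
outer loop
vertex 1.792 -1.886 2.652
vertex 2.033 -1.713 1.633
vertex 2.732 -2.197 2.269
endloop
endfacet
facet normal -0.033 -0.089 -0.996
outer loop
vertex 2.033 -1.713 1.633
vertex 2.327 -0.698 1.533
vertex 3.063 -1.462 1.577
endloop
endfacet
facet normal 0.886 0.374 0.273
outer loop
vertex 3.459 -1.48 2.563
vertex 3.208 -0.554 2.108
vertex 2.967 -0.727 3.127
endloop
endfacet
facet normal 0.664 -0.119 0.738
outer loop
vertex 3.459 -1.48 2.563
vertex 2.967 -0.727 3.127
vertex 2.673 -1.742 3.227
endloop
endfacet
facet normal 0.566 -0.731 0.382
outer loop
vertex 3.459 -1.48 2.563
vertex 2.673 -1.742 3.227
vertex 2.732 -2.197 2.269
endloop
endfacet
facet normal 0.728 -0.614 -0.304
outer loop
vertex 3.459 -1.48 2.563
vertex 2.732 -2.197 2.269
vertex 3.063 -1.462 1.577
endloop
endfacet
facet normal 0.926 0.069 -0.371
outer loop
vertex 3.459 -1.48 2.563
vertex 3.063 -1.462 1.577
vertex 3.208 -0.554 2.108
endloop
endfacet
facet normal 0.393 0.887 0.243
outer loop
vertex 2.967 -0.727 3.127
vertex 3.208 -0.554 2.108
vertex 2.268 -0.243 2.491
endloop
endfacet
facet normal 0.033 0.089 0.996
outer loop
vertex 2.673 -1.742 3.227
vertex 2.967 -0.727 3.127
vertex 1.937 -0.978 3.183
endloop
endfacet
facet normal -0.127 -0.899 0.419
outer loop
vertex 2.732 -2.197 2.269
vertex 2.673 -1.742 3.227
vertex 1.792 -1.886 2.652
endloop
endfacet
facet normal 0.136 -0.711 -0.690
outer loop
vertex 3.063 -1.462 1.577
vertex 2.732 -2.197 2.269
vertex 2.033 -1.713 1.633
endloop
endfacet
facet normal 0.456 0.394 -0.798
outer loop
vertex 3.208 -0.554 2.108
vertex 3.063 -1.462 1.577
vertex 2.327 -0.698 1.533
endloop
endfacet
facet normal 0.223 -0.569 -0.791
outer loop
vertex 3.54 -2.717 -3.317
vertex 2.622 -3.112 -3.292
vertex 2.798 -2.29 -3.834
endloop
endfacet
facet normal 0.397 0.901 0.175
outer loop
vertex 3.54 -2.717 -3.317
vertex 2.798 -2.29 -3.834
vertex 2.338 -2.388 -2.288
endloop
endfacet
facet normal 0.223 -0.569 -0.791
outer loop
vertex 2.798 -2.29 -3.834
vertex 2.622 -3.112 -3.292
vertex 1.88 -2.685 -3.809
endloop
endfacet
facet normal -0.396 0.916 -0.060
outer loop
vertex 2.798 -2.29 -3.834
vertex 1.88 -2.685 -3.809
vertex 2.338 -2.388 -2.288
endloop
endfacet
facet normal 0.223 -0.570 -0.791
outer loop
vertex 1.88 -2.685 -3.809
vertex 2.622 -3.112 -3.292
vertex 1.703 -3.507 -3.267
endloop
endfacet
facet normal -0.918 0.337 0.211
outer loop
vertex 1.88 -2.685 -3.809
vertex 1.703 -3.507 -3.267
vertex 2.338 -2.388 -2.288
endloop
endfacet
facet normal 0.224 -0.570 -0.791
outer loop
vertex 1.703 -3.507 -3.267
vertex 2.622 -3.112 -3.292
vertex 2.445 -3.933 -2.75
endloop
endfacet
facet normal -0.648 -0.259 0.716
outer loop
vertex 1.703 -3.507 -3.267
vertex 2.445 -3.933 -2.75
vertex 2.338 -2.388 -2.288
endloop
endfacet
facet normal 0.223 -0.570 -0.791
outer loop
vertex 2.445 -3.933 -2.75
vertex 2.622 -3.112 -3.292
vertex 3.364 -3.539 -2.775
endloop
endfacet
facet normal 0.144 -0.274 0.951
outer loop
vertex 2.445 -3.933 -2.75
vertex 3.364 -3.539 -2.775
vertex 2.338 -2.388 -2.288
endloop
endfacet
facet normal 0.223 -0.569 -0.791
outer loop
vertex 3.364 -3.539 -2.775
vertex 2.622 -3.112 -3.292
vertex 3.54 -2.717 -3.317
endloop
endfacet
facet normal 0.666 0.306 0.680
outer loop
vertex 3.364 -3.539 -2.775
vertex 3.54 -2.717 -3.317
vertex 2.338 -2.388 -2.288
endloop
endfacet
facet normal -0.701 0.209 0.682
outer loop
vertex -2.014 -4.788 3.754
vertex -1.018 -3.678 4.437
vertex -2.504 -3.863 2.966
endloop
endfacet
facet normal -0.607 -0.677 -0.417
outer loop
vertex -1.102 -4.282 1.603
vertex -2.014 -4.788 3.754
vertex -2.504 -3.863 2.966
endloop
endfacet
facet normal -0.701 0.210 0.682
outer loop
vertex -2.504 -3.863 2.966
vertex -1.018 -3.678 4.437
vertex -1.508 -2.754 3.649
endloop
endfacet
facet normal -0.374 0.706 -0.601
outer loop
vertex -1.508 -2.754 3.649
vertex -1.102 -4.282 1.603
vertex -2.504 -3.863 2.966
endloop
endfacet
facet normal 0.374 -0.706 0.602
outer loop
vertex -2.014 -4.788 3.754
vertex 0.384 -4.097 3.074
vertex -1.018 -3.678 4.437
endloop
endfacet
facet normal -0.607 -0.677 -0.417
outer loop
vertex -0.612 -5.206 2.391
vertex -2.014 -4.788 3.754
vertex -1.102 -4.282 1.603
endloop
endfacet
facet normal 0.374 -0.706 0.601
outer loop
vertex -0.612 -5.206 2.391
vertex 0.384 -4.097 3.074
vertex -2.014 -4.788 3.754
endloop
endfacet
facet normal 0.607 0.677 0.416
outer loop
vertex -1.018 -3.678 4.437
vertex 0.384 -4.097 3.074
vertex -1.508 -2.754 3.649
endloop
endfacet
facet normal -0.374 0.706 -0.601
outer loop
vertex -0.106 -3.172 2.286
vertex -1.102 -4.282 1.603
vertex -1.508 -2.754 3.649
endloop
endfacet
facet normal 0.607 0.677 0.417
outer loop
vertex -1.508 -2.754 3.649
vertex 0.384 -4.097 3.074
vertex -0.106 -3.172 2.286
endloop
endfacet
facet normal 0.701 -0.210 -0.682
outer loop
vertex -0.106 -3.172 2.286
vertex -0.612 -5.206 2.391
vertex -1.102 -4.282 1.603
endloop
endfacet
facet normal 0.701 -0.210 -0.682
outer loop
vertex 0.384 -4.097 3.074
vertex -0.612 -5.206 2.391
vertex -0.106 -3.172 2.286
endloop
endfacet

endsolid


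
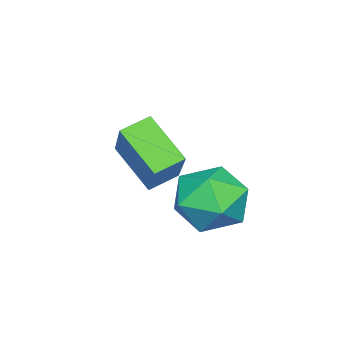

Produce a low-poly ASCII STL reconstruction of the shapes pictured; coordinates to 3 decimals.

solid 
facet normal -0.443 0.889 -0.117
outer loop
vertex -1.961 -0.619 -4.387
vertex -2.917 -1.04 -3.969
vertex -2.16 -0.573 -3.281
endloop
endfacet
facet normal 0.256 0.967 0.006
outer loop
vertex -1.961 -0.619 -4.387
vertex -2.16 -0.573 -3.281
vertex -1.135 -0.842 -3.657
endloop
endfacet
facet normal 0.610 0.613 -0.503
outer loop
vertex -1.961 -0.619 -4.387
vertex -1.135 -0.842 -3.657
vertex -1.258 -1.476 -4.579
endloop
endfacet
facet normal 0.129 0.317 -0.940
outer loop
vertex -1.961 -0.619 -4.387
vertex -1.258 -1.476 -4.579
vertex -2.36 -1.598 -4.772
endloop
endfacet
facet normal -0.521 0.488 -0.700
outer loop
vertex -1.961 -0.619 -4.387
vertex -2.36 -1.598 -4.772
vertex -2.917 -1.04 -3.969
endloop
endfacet
facet normal 0.405 0.660 0.633
outer loop
vertex -1.135 -0.842 -3.657
vertex -2.16 -0.573 -3.281
vertex -1.58 -1.402 -2.788
endloop
endfacet
facet normal -0.725 0.535 0.434
outer loop
vertex -2.16 -0.573 -3.281
vertex -2.917 -1.04 -3.969
vertex -2.682 -1.524 -2.981
endloop
endfacet
facet normal -0.852 -0.115 -0.511
outer loop
vertex -2.917 -1.04 -3.969
vertex -2.36 -1.598 -4.772
vertex -2.805 -2.158 -3.903
endloop
endfacet
facet normal 0.201 -0.393 -0.897
outer loop
vertex -2.36 -1.598 -4.772
vertex -1.258 -1.476 -4.579
vertex -1.78 -2.427 -4.279
endloop
endfacet
facet normal 0.978 0.087 -0.190
outer loop
vertex -1.258 -1.476 -4.579
vertex -1.135 -0.842 -3.657
vertex -1.023 -1.96 -3.591
endloop
endfacet
facet normal -0.129 -0.317 0.940
outer loop
vertex -1.979 -2.381 -3.173
vertex -1.58 -1.402 -2.788
vertex -2.682 -1.524 -2.981
endloop
endfacet
facet normal -0.610 -0.613 0.503
outer loop
vertex -1.979 -2.381 -3.173
vertex -2.682 -1.524 -2.981
vertex -2.805 -2.158 -3.903
endloop
endfacet
facet normal -0.256 -0.967 -0.006
outer loop
vertex -1.979 -2.381 -3.173
vertex -2.805 -2.158 -3.903
vertex -1.78 -2.427 -4.279
endloop
endfacet
facet normal 0.443 -0.889 0.117
outer loop
vertex -1.979 -2.381 -3.173
vertex -1.78 -2.427 -4.279
vertex -1.023 -1.96 -3.591
endloop
endfacet
facet normal 0.521 -0.488 0.700
outer loop
vertex -1.979 -2.381 -3.173
vertex -1.023 -1.96 -3.591
vertex -1.58 -1.402 -2.788
endloop
endfacet
facet normal -0.201 0.393 0.897
outer loop
vertex -2.682 -1.524 -2.981
vertex -1.58 -1.402 -2.788
vertex -2.16 -0.573 -3.281
endloop
endfacet
facet normal -0.978 -0.087 0.190
outer loop
vertex -2.805 -2.158 -3.903
vertex -2.682 -1.524 -2.981
vertex -2.917 -1.04 -3.969
endloop
endfacet
facet normal -0.405 -0.660 -0.633
outer loop
vertex -1.78 -2.427 -4.279
vertex -2.805 -2.158 -3.903
vertex -2.36 -1.598 -4.772
endloop
endfacet
facet normal 0.725 -0.535 -0.434
outer loop
vertex -1.023 -1.96 -3.591
vertex -1.78 -2.427 -4.279
vertex -1.258 -1.476 -4.579
endloop
endfacet
facet normal 0.852 0.115 0.511
outer loop
vertex -1.58 -1.402 -2.788
vertex -1.023 -1.96 -3.591
vertex -1.135 -0.842 -3.657
endloop
endfacet
facet normal -0.599 -0.371 -0.709
outer loop
vertex -3.269 -4.836 -3.439
vertex -3.965 -4.301 -3.131
vertex -2.799 -3.633 -4.466
endloop
endfacet
facet normal 0.748 -0.575 -0.332
outer loop
vertex -1.515 -2.839 -2.949
vertex -3.269 -4.836 -3.439
vertex -2.799 -3.633 -4.466
endloop
endfacet
facet normal -0.600 -0.371 -0.709
outer loop
vertex -2.799 -3.633 -4.466
vertex -3.965 -4.301 -3.131
vertex -3.494 -3.098 -4.158
endloop
endfacet
facet normal 0.285 0.729 -0.623
outer loop
vertex -3.494 -3.098 -4.158
vertex -1.515 -2.839 -2.949
vertex -2.799 -3.633 -4.466
endloop
endfacet
facet normal -0.285 -0.729 0.623
outer loop
vertex -3.269 -4.836 -3.439
vertex -2.681 -3.507 -1.614
vertex -3.965 -4.301 -3.131
endloop
endfacet
facet normal 0.748 -0.575 -0.331
outer loop
vertex -1.986 -4.042 -1.922
vertex -3.269 -4.836 -3.439
vertex -1.515 -2.839 -2.949
endloop
endfacet
facet normal -0.285 -0.729 0.623
outer loop
vertex -1.986 -4.042 -1.922
vertex -2.681 -3.507 -1.614
vertex -3.269 -4.836 -3.439
endloop
endfacet
facet normal -0.748 0.576 0.331
outer loop
vertex -3.965 -4.301 -3.131
vertex -2.681 -3.507 -1.614
vertex -3.494 -3.098 -4.158
endloop
endfacet
facet normal 0.285 0.729 -0.622
outer loop
vertex -2.211 -2.304 -2.641
vertex -1.515 -2.839 -2.949
vertex -3.494 -3.098 -4.158
endloop
endfacet
facet normal -0.748 0.575 0.331
outer loop
vertex -3.494 -3.098 -4.158
vertex -2.681 -3.507 -1.614
vertex -2.211 -2.304 -2.641
endloop
endfacet
facet normal 0.599 0.371 0.709
outer loop
vertex -2.211 -2.304 -2.641
vertex -1.986 -4.042 -1.922
vertex -1.515 -2.839 -2.949
endloop
endfacet
facet normal 0.600 0.371 0.709
outer loop
vertex -2.681 -3.507 -1.614
vertex -1.986 -4.042 -1.922
vertex -2.211 -2.304 -2.641
endloop
endfacet

endsolid


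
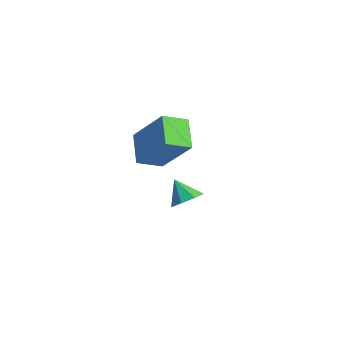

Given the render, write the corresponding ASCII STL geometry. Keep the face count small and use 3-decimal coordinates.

solid 
facet normal -0.626 -0.221 -0.748
outer loop
vertex -0.246 -2.17 2.778
vertex -0.077 -1.116 2.325
vertex 0.88 -2.69 1.989
endloop
endfacet
facet normal -0.146 -0.909 0.391
outer loop
vertex 2.257 -2.204 3.635
vertex -0.246 -2.17 2.778
vertex 0.88 -2.69 1.989
endloop
endfacet
facet normal -0.626 -0.221 -0.748
outer loop
vertex 0.88 -2.69 1.989
vertex -0.077 -1.116 2.325
vertex 1.049 -1.636 1.536
endloop
endfacet
facet normal 0.766 -0.353 -0.537
outer loop
vertex 1.049 -1.636 1.536
vertex 2.257 -2.204 3.635
vertex 0.88 -2.69 1.989
endloop
endfacet
facet normal -0.766 0.353 0.537
outer loop
vertex -0.246 -2.17 2.778
vertex 1.3 -0.63 3.971
vertex -0.077 -1.116 2.325
endloop
endfacet
facet normal -0.146 -0.909 0.391
outer loop
vertex 1.131 -1.684 4.424
vertex -0.246 -2.17 2.778
vertex 2.257 -2.204 3.635
endloop
endfacet
facet normal -0.766 0.353 0.537
outer loop
vertex 1.131 -1.684 4.424
vertex 1.3 -0.63 3.971
vertex -0.246 -2.17 2.778
endloop
endfacet
facet normal 0.146 0.909 -0.391
outer loop
vertex -0.077 -1.116 2.325
vertex 1.3 -0.63 3.971
vertex 1.049 -1.636 1.536
endloop
endfacet
facet normal 0.766 -0.353 -0.537
outer loop
vertex 2.426 -1.15 3.182
vertex 2.257 -2.204 3.635
vertex 1.049 -1.636 1.536
endloop
endfacet
facet normal 0.146 0.909 -0.391
outer loop
vertex 1.049 -1.636 1.536
vertex 1.3 -0.63 3.971
vertex 2.426 -1.15 3.182
endloop
endfacet
facet normal 0.626 0.221 0.748
outer loop
vertex 2.426 -1.15 3.182
vertex 1.131 -1.684 4.424
vertex 2.257 -2.204 3.635
endloop
endfacet
facet normal 0.626 0.221 0.748
outer loop
vertex 1.3 -0.63 3.971
vertex 1.131 -1.684 4.424
vertex 2.426 -1.15 3.182
endloop
endfacet
facet normal 0.650 0.137 -0.747
outer loop
vertex 0.48 0.595 -1.152
vertex 0.107 0.07 -1.573
vertex 0.052 0.832 -1.481
endloop
endfacet
facet normal -0.149 0.700 0.699
outer loop
vertex 0.48 0.595 -1.152
vertex 0.052 0.832 -1.481
vertex -0.647 -0.09 -0.707
endloop
endfacet
facet normal 0.650 0.137 -0.747
outer loop
vertex 0.052 0.832 -1.481
vertex 0.107 0.07 -1.573
vertex -0.344 0.623 -1.864
endloop
endfacet
facet normal -0.642 0.716 0.273
outer loop
vertex 0.052 0.832 -1.481
vertex -0.344 0.623 -1.864
vertex -0.647 -0.09 -0.707
endloop
endfacet
facet normal 0.650 0.137 -0.747
outer loop
vertex -0.344 0.623 -1.864
vertex 0.107 0.07 -1.573
vertex -0.476 0.089 -2.077
endloop
endfacet
facet normal -0.959 0.271 -0.084
outer loop
vertex -0.344 0.623 -1.864
vertex -0.476 0.089 -2.077
vertex -0.647 -0.09 -0.707
endloop
endfacet
facet normal 0.650 0.138 -0.747
outer loop
vertex -0.476 0.089 -2.077
vertex 0.107 0.07 -1.573
vertex -0.266 -0.456 -1.995
endloop
endfacet
facet normal -0.912 -0.376 -0.163
outer loop
vertex -0.476 0.089 -2.077
vertex -0.266 -0.456 -1.995
vertex -0.647 -0.09 -0.707
endloop
endfacet
facet normal 0.650 0.138 -0.747
outer loop
vertex -0.266 -0.456 -1.995
vertex 0.107 0.07 -1.573
vertex 0.162 -0.693 -1.666
endloop
endfacet
facet normal -0.531 -0.844 0.083
outer loop
vertex -0.266 -0.456 -1.995
vertex 0.162 -0.693 -1.666
vertex -0.647 -0.09 -0.707
endloop
endfacet
facet normal 0.650 0.138 -0.747
outer loop
vertex 0.162 -0.693 -1.666
vertex 0.107 0.07 -1.573
vertex 0.558 -0.483 -1.283
endloop
endfacet
facet normal -0.037 -0.860 0.509
outer loop
vertex 0.162 -0.693 -1.666
vertex 0.558 -0.483 -1.283
vertex -0.647 -0.09 -0.707
endloop
endfacet
facet normal 0.650 0.138 -0.748
outer loop
vertex 0.558 -0.483 -1.283
vertex 0.107 0.07 -1.573
vertex 0.69 0.05 -1.07
endloop
endfacet
facet normal 0.279 -0.415 0.866
outer loop
vertex 0.558 -0.483 -1.283
vertex 0.69 0.05 -1.07
vertex -0.647 -0.09 -0.707
endloop
endfacet
facet normal 0.650 0.138 -0.748
outer loop
vertex 0.69 0.05 -1.07
vertex 0.107 0.07 -1.573
vertex 0.48 0.595 -1.152
endloop
endfacet
facet normal 0.232 0.232 0.945
outer loop
vertex 0.69 0.05 -1.07
vertex 0.48 0.595 -1.152
vertex -0.647 -0.09 -0.707
endloop
endfacet

endsolid


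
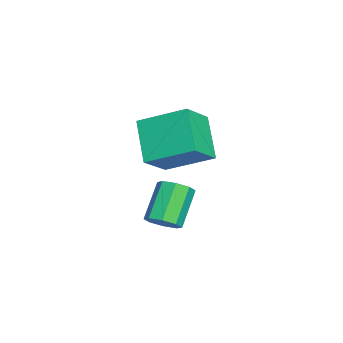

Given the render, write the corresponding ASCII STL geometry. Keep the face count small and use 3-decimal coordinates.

solid 
facet normal -0.705 -0.202 0.680
outer loop
vertex 1.502 1.733 1.545
vertex 0.615 2.246 0.778
vertex 1.26 0.303 0.869
endloop
endfacet
facet normal 0.693 -0.401 0.599
outer loop
vertex 2.345 0.614 -0.178
vertex 1.502 1.733 1.545
vertex 1.26 0.303 0.869
endloop
endfacet
facet normal -0.705 -0.202 0.680
outer loop
vertex 1.26 0.303 0.869
vertex 0.615 2.246 0.778
vertex 0.373 0.816 0.102
endloop
endfacet
facet normal -0.152 -0.894 -0.422
outer loop
vertex 0.373 0.816 0.102
vertex 2.345 0.614 -0.178
vertex 1.26 0.303 0.869
endloop
endfacet
facet normal 0.152 0.894 0.422
outer loop
vertex 1.502 1.733 1.545
vertex 1.7 2.557 -0.269
vertex 0.615 2.246 0.778
endloop
endfacet
facet normal 0.693 -0.401 0.599
outer loop
vertex 2.587 2.044 0.498
vertex 1.502 1.733 1.545
vertex 2.345 0.614 -0.178
endloop
endfacet
facet normal 0.152 0.894 0.422
outer loop
vertex 2.587 2.044 0.498
vertex 1.7 2.557 -0.269
vertex 1.502 1.733 1.545
endloop
endfacet
facet normal -0.693 0.401 -0.599
outer loop
vertex 0.615 2.246 0.778
vertex 1.7 2.557 -0.269
vertex 0.373 0.816 0.102
endloop
endfacet
facet normal -0.152 -0.894 -0.422
outer loop
vertex 1.458 1.127 -0.945
vertex 2.345 0.614 -0.178
vertex 0.373 0.816 0.102
endloop
endfacet
facet normal -0.693 0.401 -0.599
outer loop
vertex 0.373 0.816 0.102
vertex 1.7 2.557 -0.269
vertex 1.458 1.127 -0.945
endloop
endfacet
facet normal 0.705 0.202 -0.680
outer loop
vertex 1.458 1.127 -0.945
vertex 2.587 2.044 0.498
vertex 2.345 0.614 -0.178
endloop
endfacet
facet normal 0.705 0.202 -0.680
outer loop
vertex 1.7 2.557 -0.269
vertex 2.587 2.044 0.498
vertex 1.458 1.127 -0.945
endloop
endfacet
facet normal 0.661 -0.217 -0.718
outer loop
vertex 2.481 1.131 -2.401
vertex 2.066 1.109 -2.776
vertex 2.406 1.511 -2.585
endloop
endfacet
facet normal 0.731 0.409 0.547
outer loop
vertex 2.481 1.131 -2.401
vertex 2.406 1.511 -2.585
vertex 1.57 1.432 -1.409
endloop
endfacet
facet normal 0.731 0.409 0.547
outer loop
vertex 1.57 1.432 -1.409
vertex 2.406 1.511 -2.585
vertex 1.495 1.812 -1.593
endloop
endfacet
facet normal -0.659 0.218 0.719
outer loop
vertex 1.57 1.432 -1.409
vertex 1.495 1.812 -1.593
vertex 1.154 1.411 -1.784
endloop
endfacet
facet normal 0.661 -0.218 -0.718
outer loop
vertex 2.406 1.511 -2.585
vertex 2.066 1.109 -2.776
vertex 2.132 1.656 -2.881
endloop
endfacet
facet normal 0.394 0.915 0.084
outer loop
vertex 2.406 1.511 -2.585
vertex 2.132 1.656 -2.881
vertex 1.495 1.812 -1.593
endloop
endfacet
facet normal 0.394 0.915 0.084
outer loop
vertex 1.495 1.812 -1.593
vertex 2.132 1.656 -2.881
vertex 1.221 1.957 -1.889
endloop
endfacet
facet normal -0.660 0.219 0.718
outer loop
vertex 1.495 1.812 -1.593
vertex 1.221 1.957 -1.889
vertex 1.154 1.411 -1.784
endloop
endfacet
facet normal 0.660 -0.218 -0.719
outer loop
vertex 2.132 1.656 -2.881
vertex 2.066 1.109 -2.776
vertex 1.819 1.48 -3.115
endloop
endfacet
facet normal -0.176 0.885 -0.430
outer loop
vertex 2.132 1.656 -2.881
vertex 1.819 1.48 -3.115
vertex 1.221 1.957 -1.889
endloop
endfacet
facet normal -0.175 0.886 -0.430
outer loop
vertex 1.221 1.957 -1.889
vertex 1.819 1.48 -3.115
vertex 0.908 1.781 -2.124
endloop
endfacet
facet normal -0.662 0.219 0.717
outer loop
vertex 1.221 1.957 -1.889
vertex 0.908 1.781 -2.124
vertex 1.154 1.411 -1.784
endloop
endfacet
facet normal 0.659 -0.218 -0.719
outer loop
vertex 1.819 1.48 -3.115
vertex 2.066 1.109 -2.776
vertex 1.65 1.088 -3.151
endloop
endfacet
facet normal -0.639 0.339 -0.690
outer loop
vertex 1.819 1.48 -3.115
vertex 1.65 1.088 -3.151
vertex 0.908 1.781 -2.124
endloop
endfacet
facet normal -0.640 0.338 -0.690
outer loop
vertex 0.908 1.781 -2.124
vertex 1.65 1.088 -3.151
vertex 0.739 1.389 -2.159
endloop
endfacet
facet normal -0.660 0.221 0.718
outer loop
vertex 0.908 1.781 -2.124
vertex 0.739 1.389 -2.159
vertex 1.154 1.411 -1.784
endloop
endfacet
facet normal 0.659 -0.218 -0.719
outer loop
vertex 1.65 1.088 -3.151
vertex 2.066 1.109 -2.776
vertex 1.725 0.708 -2.967
endloop
endfacet
facet normal -0.731 -0.409 -0.547
outer loop
vertex 1.65 1.088 -3.151
vertex 1.725 0.708 -2.967
vertex 0.739 1.389 -2.159
endloop
endfacet
facet normal -0.731 -0.409 -0.547
outer loop
vertex 0.739 1.389 -2.159
vertex 1.725 0.708 -2.967
vertex 0.814 1.009 -1.975
endloop
endfacet
facet normal -0.661 0.217 0.718
outer loop
vertex 0.739 1.389 -2.159
vertex 0.814 1.009 -1.975
vertex 1.154 1.411 -1.784
endloop
endfacet
facet normal 0.660 -0.219 -0.718
outer loop
vertex 1.725 0.708 -2.967
vertex 2.066 1.109 -2.776
vertex 1.999 0.563 -2.671
endloop
endfacet
facet normal -0.394 -0.915 -0.084
outer loop
vertex 1.725 0.708 -2.967
vertex 1.999 0.563 -2.671
vertex 0.814 1.009 -1.975
endloop
endfacet
facet normal -0.394 -0.915 -0.084
outer loop
vertex 0.814 1.009 -1.975
vertex 1.999 0.563 -2.671
vertex 1.088 0.864 -1.679
endloop
endfacet
facet normal -0.661 0.218 0.718
outer loop
vertex 0.814 1.009 -1.975
vertex 1.088 0.864 -1.679
vertex 1.154 1.411 -1.784
endloop
endfacet
facet normal 0.662 -0.219 -0.717
outer loop
vertex 1.999 0.563 -2.671
vertex 2.066 1.109 -2.776
vertex 2.312 0.739 -2.436
endloop
endfacet
facet normal 0.175 -0.886 0.430
outer loop
vertex 1.999 0.563 -2.671
vertex 2.312 0.739 -2.436
vertex 1.088 0.864 -1.679
endloop
endfacet
facet normal 0.176 -0.885 0.431
outer loop
vertex 1.088 0.864 -1.679
vertex 2.312 0.739 -2.436
vertex 1.401 1.04 -1.445
endloop
endfacet
facet normal -0.660 0.218 0.719
outer loop
vertex 1.088 0.864 -1.679
vertex 1.401 1.04 -1.445
vertex 1.154 1.411 -1.784
endloop
endfacet
facet normal 0.660 -0.221 -0.718
outer loop
vertex 2.312 0.739 -2.436
vertex 2.066 1.109 -2.776
vertex 2.481 1.131 -2.401
endloop
endfacet
facet normal 0.640 -0.337 0.691
outer loop
vertex 2.312 0.739 -2.436
vertex 2.481 1.131 -2.401
vertex 1.401 1.04 -1.445
endloop
endfacet
facet normal 0.639 -0.339 0.690
outer loop
vertex 1.401 1.04 -1.445
vertex 2.481 1.131 -2.401
vertex 1.57 1.432 -1.409
endloop
endfacet
facet normal -0.659 0.218 0.719
outer loop
vertex 1.401 1.04 -1.445
vertex 1.57 1.432 -1.409
vertex 1.154 1.411 -1.784
endloop
endfacet

endsolid


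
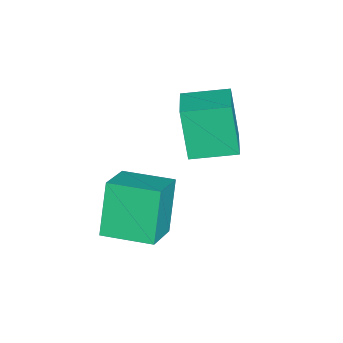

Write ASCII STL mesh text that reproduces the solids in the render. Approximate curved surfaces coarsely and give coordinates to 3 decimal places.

solid 
facet normal -0.945 -0.189 -0.268
outer loop
vertex -1.955 -1.847 2.154
vertex -2.338 -0.247 2.375
vertex -1.478 -1.461 0.198
endloop
endfacet
facet normal 0.231 -0.964 -0.134
outer loop
vertex -0.042 -1.173 0.605
vertex -1.955 -1.847 2.154
vertex -1.478 -1.461 0.198
endloop
endfacet
facet normal -0.945 -0.189 -0.268
outer loop
vertex -1.478 -1.461 0.198
vertex -2.338 -0.247 2.375
vertex -1.861 0.139 0.419
endloop
endfacet
facet normal 0.233 0.188 -0.954
outer loop
vertex -1.861 0.139 0.419
vertex -0.042 -1.173 0.605
vertex -1.478 -1.461 0.198
endloop
endfacet
facet normal -0.233 -0.188 0.954
outer loop
vertex -1.955 -1.847 2.154
vertex -0.902 0.041 2.782
vertex -2.338 -0.247 2.375
endloop
endfacet
facet normal 0.231 -0.964 -0.134
outer loop
vertex -0.519 -1.559 2.561
vertex -1.955 -1.847 2.154
vertex -0.042 -1.173 0.605
endloop
endfacet
facet normal -0.233 -0.188 0.954
outer loop
vertex -0.519 -1.559 2.561
vertex -0.902 0.041 2.782
vertex -1.955 -1.847 2.154
endloop
endfacet
facet normal -0.231 0.964 0.134
outer loop
vertex -2.338 -0.247 2.375
vertex -0.902 0.041 2.782
vertex -1.861 0.139 0.419
endloop
endfacet
facet normal 0.233 0.188 -0.954
outer loop
vertex -0.425 0.427 0.826
vertex -0.042 -1.173 0.605
vertex -1.861 0.139 0.419
endloop
endfacet
facet normal -0.231 0.964 0.134
outer loop
vertex -1.861 0.139 0.419
vertex -0.902 0.041 2.782
vertex -0.425 0.427 0.826
endloop
endfacet
facet normal 0.945 0.189 0.268
outer loop
vertex -0.425 0.427 0.826
vertex -0.519 -1.559 2.561
vertex -0.042 -1.173 0.605
endloop
endfacet
facet normal 0.945 0.189 0.268
outer loop
vertex -0.902 0.041 2.782
vertex -0.519 -1.559 2.561
vertex -0.425 0.427 0.826
endloop
endfacet
facet normal -0.877 0.100 -0.470
outer loop
vertex 0.434 -3.239 0.023
vertex 0.596 -1.448 0.101
vertex 1.397 -3.248 -1.776
endloop
endfacet
facet normal -0.090 -0.995 -0.043
outer loop
vertex 2.844 -3.412 -1.001
vertex 0.434 -3.239 0.023
vertex 1.397 -3.248 -1.776
endloop
endfacet
facet normal -0.877 0.099 -0.470
outer loop
vertex 1.397 -3.248 -1.776
vertex 0.596 -1.448 0.101
vertex 1.558 -1.457 -1.698
endloop
endfacet
facet normal 0.472 -0.004 -0.882
outer loop
vertex 1.558 -1.457 -1.698
vertex 2.844 -3.412 -1.001
vertex 1.397 -3.248 -1.776
endloop
endfacet
facet normal -0.472 0.004 0.882
outer loop
vertex 0.434 -3.239 0.023
vertex 2.043 -1.612 0.876
vertex 0.596 -1.448 0.101
endloop
endfacet
facet normal -0.090 -0.995 -0.043
outer loop
vertex 1.882 -3.403 0.798
vertex 0.434 -3.239 0.023
vertex 2.844 -3.412 -1.001
endloop
endfacet
facet normal -0.472 0.004 0.882
outer loop
vertex 1.882 -3.403 0.798
vertex 2.043 -1.612 0.876
vertex 0.434 -3.239 0.023
endloop
endfacet
facet normal 0.090 0.995 0.043
outer loop
vertex 0.596 -1.448 0.101
vertex 2.043 -1.612 0.876
vertex 1.558 -1.457 -1.698
endloop
endfacet
facet normal 0.472 -0.004 -0.882
outer loop
vertex 3.006 -1.621 -0.923
vertex 2.844 -3.412 -1.001
vertex 1.558 -1.457 -1.698
endloop
endfacet
facet normal 0.090 0.995 0.043
outer loop
vertex 1.558 -1.457 -1.698
vertex 2.043 -1.612 0.876
vertex 3.006 -1.621 -0.923
endloop
endfacet
facet normal 0.877 -0.100 0.470
outer loop
vertex 3.006 -1.621 -0.923
vertex 1.882 -3.403 0.798
vertex 2.844 -3.412 -1.001
endloop
endfacet
facet normal 0.877 -0.099 0.470
outer loop
vertex 2.043 -1.612 0.876
vertex 1.882 -3.403 0.798
vertex 3.006 -1.621 -0.923
endloop
endfacet

endsolid


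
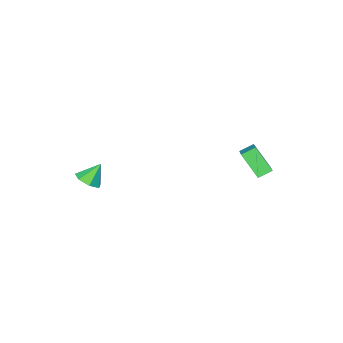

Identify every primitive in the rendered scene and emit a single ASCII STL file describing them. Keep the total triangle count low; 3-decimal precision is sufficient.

solid 
facet normal 0.594 -0.078 -0.800
outer loop
vertex 3.651 -4.249 -1.489
vertex 3.226 -3.682 -1.86
vertex 3.869 -3.597 -1.391
endloop
endfacet
facet normal 0.359 -0.255 0.898
outer loop
vertex 3.651 -4.249 -1.489
vertex 3.869 -3.597 -1.391
vertex 2.454 -3.578 -0.82
endloop
endfacet
facet normal 0.594 -0.081 -0.800
outer loop
vertex 3.869 -3.597 -1.391
vertex 3.226 -3.682 -1.86
vertex 3.604 -3.009 -1.647
endloop
endfacet
facet normal 0.330 0.498 0.802
outer loop
vertex 3.869 -3.597 -1.391
vertex 3.604 -3.009 -1.647
vertex 2.454 -3.578 -0.82
endloop
endfacet
facet normal 0.594 -0.080 -0.801
outer loop
vertex 3.604 -3.009 -1.647
vertex 3.226 -3.682 -1.86
vertex 3.054 -2.927 -2.063
endloop
endfacet
facet normal -0.164 0.904 0.395
outer loop
vertex 3.604 -3.009 -1.647
vertex 3.054 -2.927 -2.063
vertex 2.454 -3.578 -0.82
endloop
endfacet
facet normal 0.596 -0.079 -0.799
outer loop
vertex 3.054 -2.927 -2.063
vertex 3.226 -3.682 -1.86
vertex 2.635 -3.413 -2.327
endloop
endfacet
facet normal -0.752 0.659 -0.018
outer loop
vertex 3.054 -2.927 -2.063
vertex 2.635 -3.413 -2.327
vertex 2.454 -3.578 -0.82
endloop
endfacet
facet normal 0.595 -0.080 -0.799
outer loop
vertex 2.635 -3.413 -2.327
vertex 3.226 -3.682 -1.86
vertex 2.661 -4.102 -2.239
endloop
endfacet
facet normal -0.991 -0.053 -0.125
outer loop
vertex 2.635 -3.413 -2.327
vertex 2.661 -4.102 -2.239
vertex 2.454 -3.578 -0.82
endloop
endfacet
facet normal 0.595 -0.079 -0.800
outer loop
vertex 2.661 -4.102 -2.239
vertex 3.226 -3.682 -1.86
vertex 3.113 -4.474 -1.866
endloop
endfacet
facet normal -0.701 -0.696 0.155
outer loop
vertex 2.661 -4.102 -2.239
vertex 3.113 -4.474 -1.866
vertex 2.454 -3.578 -0.82
endloop
endfacet
facet normal 0.594 -0.079 -0.801
outer loop
vertex 3.113 -4.474 -1.866
vertex 3.226 -3.682 -1.86
vertex 3.651 -4.249 -1.489
endloop
endfacet
facet normal -0.099 -0.786 0.611
outer loop
vertex 3.113 -4.474 -1.866
vertex 3.651 -4.249 -1.489
vertex 2.454 -3.578 -0.82
endloop
endfacet
facet normal -0.496 -0.679 -0.540
outer loop
vertex -3.441 1.803 1.403
vertex -3.66 2.922 0.197
vertex -2.703 1.554 1.038
endloop
endfacet
facet normal 0.132 -0.674 0.727
outer loop
vertex -1.78 2.818 2.043
vertex -3.441 1.803 1.403
vertex -2.703 1.554 1.038
endloop
endfacet
facet normal -0.496 -0.679 -0.541
outer loop
vertex -2.703 1.554 1.038
vertex -3.66 2.922 0.197
vertex -2.922 2.674 -0.168
endloop
endfacet
facet normal 0.858 -0.289 -0.424
outer loop
vertex -2.922 2.674 -0.168
vertex -1.78 2.818 2.043
vertex -2.703 1.554 1.038
endloop
endfacet
facet normal -0.858 0.289 0.424
outer loop
vertex -3.441 1.803 1.403
vertex -2.737 4.186 1.202
vertex -3.66 2.922 0.197
endloop
endfacet
facet normal 0.132 -0.675 0.726
outer loop
vertex -2.518 3.066 2.408
vertex -3.441 1.803 1.403
vertex -1.78 2.818 2.043
endloop
endfacet
facet normal -0.858 0.289 0.424
outer loop
vertex -2.518 3.066 2.408
vertex -2.737 4.186 1.202
vertex -3.441 1.803 1.403
endloop
endfacet
facet normal -0.133 0.674 -0.726
outer loop
vertex -3.66 2.922 0.197
vertex -2.737 4.186 1.202
vertex -2.922 2.674 -0.168
endloop
endfacet
facet normal 0.858 -0.289 -0.424
outer loop
vertex -1.999 3.937 0.837
vertex -1.78 2.818 2.043
vertex -2.922 2.674 -0.168
endloop
endfacet
facet normal -0.132 0.674 -0.727
outer loop
vertex -2.922 2.674 -0.168
vertex -2.737 4.186 1.202
vertex -1.999 3.937 0.837
endloop
endfacet
facet normal 0.496 0.680 0.541
outer loop
vertex -1.999 3.937 0.837
vertex -2.518 3.066 2.408
vertex -1.78 2.818 2.043
endloop
endfacet
facet normal 0.497 0.679 0.541
outer loop
vertex -2.737 4.186 1.202
vertex -2.518 3.066 2.408
vertex -1.999 3.937 0.837
endloop
endfacet

endsolid


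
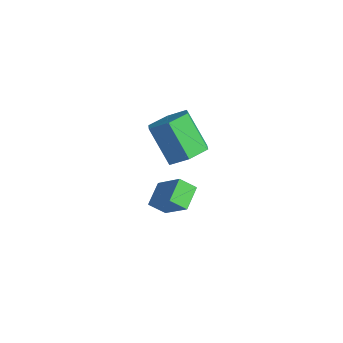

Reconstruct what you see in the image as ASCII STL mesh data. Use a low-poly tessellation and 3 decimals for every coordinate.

solid 
facet normal 0.663 0.040 -0.748
outer loop
vertex -1.402 4.08 3.224
vertex -2.048 3.53 2.622
vertex -2.102 4.569 2.63
endloop
endfacet
facet normal 0.329 0.882 0.339
outer loop
vertex -1.402 4.08 3.224
vertex -2.102 4.569 2.63
vertex -2.726 3.999 4.72
endloop
endfacet
facet normal 0.328 0.882 0.339
outer loop
vertex -2.726 3.999 4.72
vertex -2.102 4.569 2.63
vertex -3.427 4.488 4.126
endloop
endfacet
facet normal -0.662 -0.041 0.748
outer loop
vertex -2.726 3.999 4.72
vertex -3.427 4.488 4.126
vertex -3.372 3.45 4.118
endloop
endfacet
facet normal 0.663 0.040 -0.748
outer loop
vertex -2.102 4.569 2.63
vertex -2.048 3.53 2.622
vertex -2.748 4.019 2.028
endloop
endfacet
facet normal -0.419 0.848 -0.325
outer loop
vertex -2.102 4.569 2.63
vertex -2.748 4.019 2.028
vertex -3.427 4.488 4.126
endloop
endfacet
facet normal -0.418 0.848 -0.325
outer loop
vertex -3.427 4.488 4.126
vertex -2.748 4.019 2.028
vertex -4.073 3.939 3.524
endloop
endfacet
facet normal -0.662 -0.041 0.748
outer loop
vertex -3.427 4.488 4.126
vertex -4.073 3.939 3.524
vertex -3.372 3.45 4.118
endloop
endfacet
facet normal 0.663 0.040 -0.748
outer loop
vertex -2.748 4.019 2.028
vertex -2.048 3.53 2.622
vertex -2.694 2.981 2.02
endloop
endfacet
facet normal -0.747 -0.034 -0.664
outer loop
vertex -2.748 4.019 2.028
vertex -2.694 2.981 2.02
vertex -4.073 3.939 3.524
endloop
endfacet
facet normal -0.747 -0.034 -0.663
outer loop
vertex -4.073 3.939 3.524
vertex -2.694 2.981 2.02
vertex -4.018 2.9 3.516
endloop
endfacet
facet normal -0.662 -0.041 0.748
outer loop
vertex -4.073 3.939 3.524
vertex -4.018 2.9 3.516
vertex -3.372 3.45 4.118
endloop
endfacet
facet normal 0.662 0.041 -0.748
outer loop
vertex -2.694 2.981 2.02
vertex -2.048 3.53 2.622
vertex -1.993 2.492 2.614
endloop
endfacet
facet normal -0.328 -0.882 -0.338
outer loop
vertex -2.694 2.981 2.02
vertex -1.993 2.492 2.614
vertex -4.018 2.9 3.516
endloop
endfacet
facet normal -0.329 -0.882 -0.339
outer loop
vertex -4.018 2.9 3.516
vertex -1.993 2.492 2.614
vertex -3.318 2.411 4.11
endloop
endfacet
facet normal -0.663 -0.040 0.748
outer loop
vertex -4.018 2.9 3.516
vertex -3.318 2.411 4.11
vertex -3.372 3.45 4.118
endloop
endfacet
facet normal 0.662 0.041 -0.748
outer loop
vertex -1.993 2.492 2.614
vertex -2.048 3.53 2.622
vertex -1.347 3.041 3.216
endloop
endfacet
facet normal 0.418 -0.848 0.325
outer loop
vertex -1.993 2.492 2.614
vertex -1.347 3.041 3.216
vertex -3.318 2.411 4.11
endloop
endfacet
facet normal 0.419 -0.848 0.325
outer loop
vertex -3.318 2.411 4.11
vertex -1.347 3.041 3.216
vertex -2.672 2.961 4.712
endloop
endfacet
facet normal -0.663 -0.040 0.748
outer loop
vertex -3.318 2.411 4.11
vertex -2.672 2.961 4.712
vertex -3.372 3.45 4.118
endloop
endfacet
facet normal 0.662 0.041 -0.748
outer loop
vertex -1.347 3.041 3.216
vertex -2.048 3.53 2.622
vertex -1.402 4.08 3.224
endloop
endfacet
facet normal 0.747 0.034 0.664
outer loop
vertex -1.347 3.041 3.216
vertex -1.402 4.08 3.224
vertex -2.672 2.961 4.712
endloop
endfacet
facet normal 0.748 0.034 0.663
outer loop
vertex -2.672 2.961 4.712
vertex -1.402 4.08 3.224
vertex -2.726 3.999 4.72
endloop
endfacet
facet normal -0.663 -0.040 0.748
outer loop
vertex -2.672 2.961 4.712
vertex -2.726 3.999 4.72
vertex -3.372 3.45 4.118
endloop
endfacet
facet normal -0.707 -0.099 -0.701
outer loop
vertex -3.769 2.65 -1.887
vertex -4.365 3.634 -1.425
vertex -3.276 3.221 -2.465
endloop
endfacet
facet normal 0.481 -0.793 -0.373
outer loop
vertex -1.955 3.406 -1.155
vertex -3.769 2.65 -1.887
vertex -3.276 3.221 -2.465
endloop
endfacet
facet normal -0.707 -0.099 -0.701
outer loop
vertex -3.276 3.221 -2.465
vertex -4.365 3.634 -1.425
vertex -3.872 4.205 -2.003
endloop
endfacet
facet normal 0.519 0.600 -0.608
outer loop
vertex -3.872 4.205 -2.003
vertex -1.955 3.406 -1.155
vertex -3.276 3.221 -2.465
endloop
endfacet
facet normal -0.519 -0.600 0.608
outer loop
vertex -3.769 2.65 -1.887
vertex -3.044 3.819 -0.115
vertex -4.365 3.634 -1.425
endloop
endfacet
facet normal 0.481 -0.793 -0.373
outer loop
vertex -2.448 2.835 -0.577
vertex -3.769 2.65 -1.887
vertex -1.955 3.406 -1.155
endloop
endfacet
facet normal -0.519 -0.600 0.608
outer loop
vertex -2.448 2.835 -0.577
vertex -3.044 3.819 -0.115
vertex -3.769 2.65 -1.887
endloop
endfacet
facet normal -0.481 0.793 0.373
outer loop
vertex -4.365 3.634 -1.425
vertex -3.044 3.819 -0.115
vertex -3.872 4.205 -2.003
endloop
endfacet
facet normal 0.519 0.600 -0.608
outer loop
vertex -2.551 4.39 -0.693
vertex -1.955 3.406 -1.155
vertex -3.872 4.205 -2.003
endloop
endfacet
facet normal -0.481 0.793 0.373
outer loop
vertex -3.872 4.205 -2.003
vertex -3.044 3.819 -0.115
vertex -2.551 4.39 -0.693
endloop
endfacet
facet normal 0.707 0.099 0.701
outer loop
vertex -2.551 4.39 -0.693
vertex -2.448 2.835 -0.577
vertex -1.955 3.406 -1.155
endloop
endfacet
facet normal 0.707 0.099 0.701
outer loop
vertex -3.044 3.819 -0.115
vertex -2.448 2.835 -0.577
vertex -2.551 4.39 -0.693
endloop
endfacet

endsolid
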